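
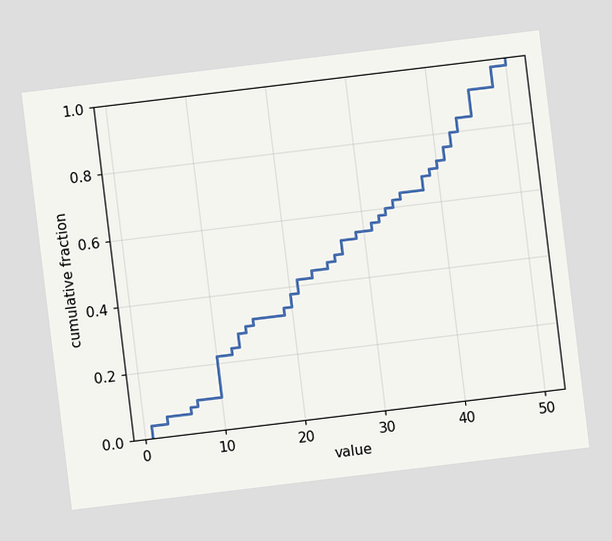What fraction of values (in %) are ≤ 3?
6%

The chart is tilted about 7° counter-clockwise. At x=3 the ECDF step is at 6%.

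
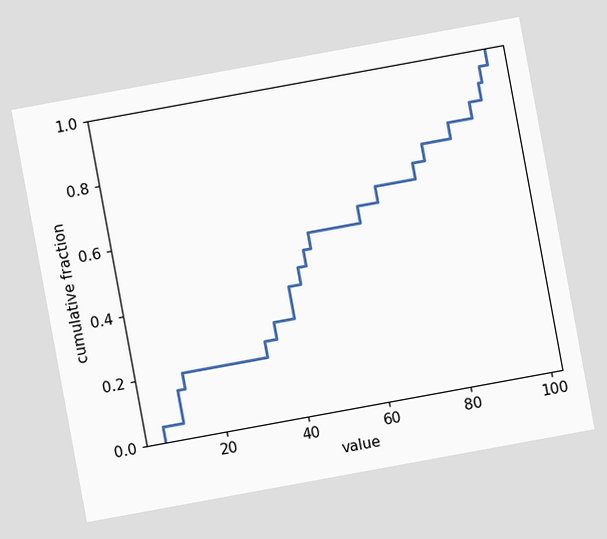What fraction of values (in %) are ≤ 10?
15%

The chart is tilted about 10° counter-clockwise. At x=10 the ECDF step is at 15%.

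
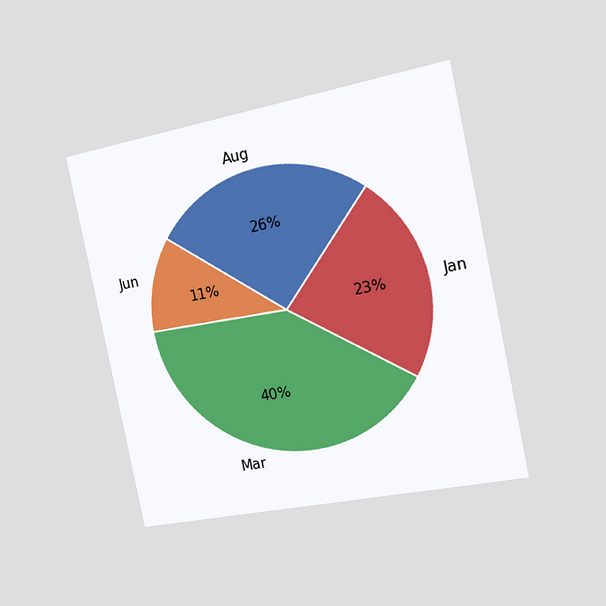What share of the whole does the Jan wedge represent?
The chart is tilted about 12° counter-clockwise and viewed slightly from the right. The Jan slice takes up 23% of the pie.

23%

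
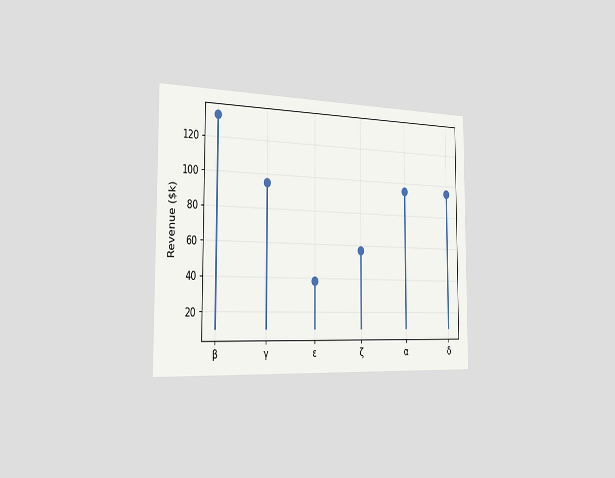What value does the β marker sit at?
The chart is viewed slightly from the left. The β marker sits at $133k.

$133k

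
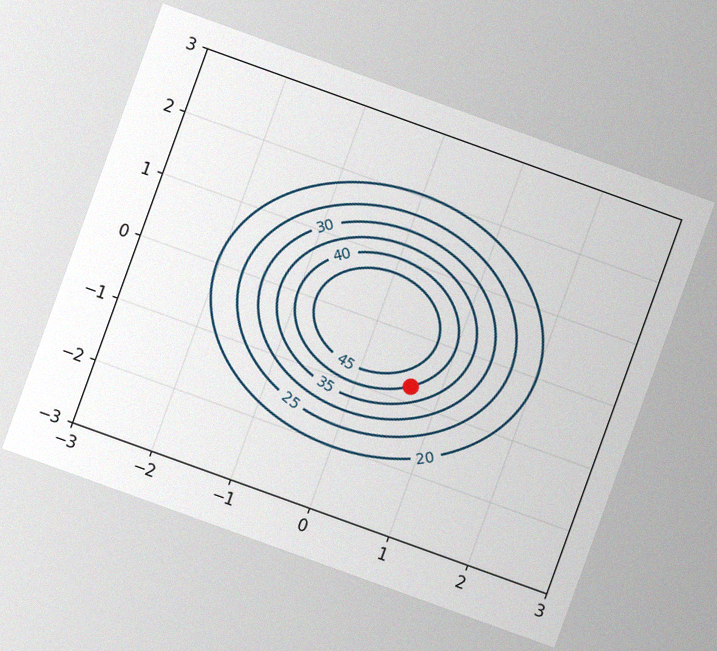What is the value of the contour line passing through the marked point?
40

The chart is tilted about 20° clockwise, with some photo noise. The marked point sits on the contour labelled 40.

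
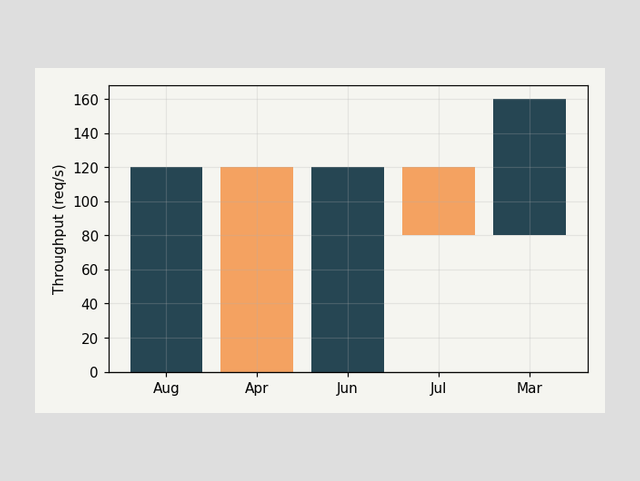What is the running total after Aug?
After Aug the running total reaches 120req/s.

120req/s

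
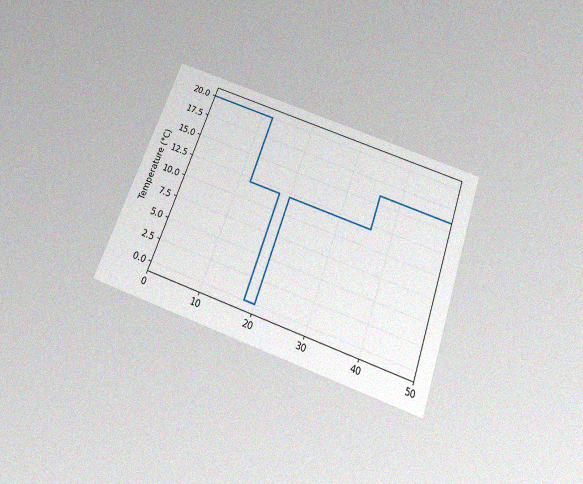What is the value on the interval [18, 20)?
0°C

The chart is tilted about 19° clockwise and viewed slightly from below, with some photo noise. On [18, 20) the step sits at 0°C.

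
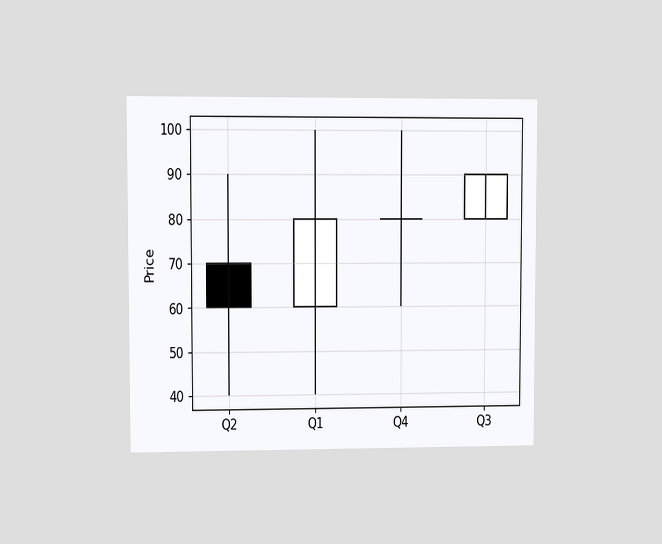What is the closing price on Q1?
The chart is viewed at a slight angle. The Q1 candle closes at 80.

80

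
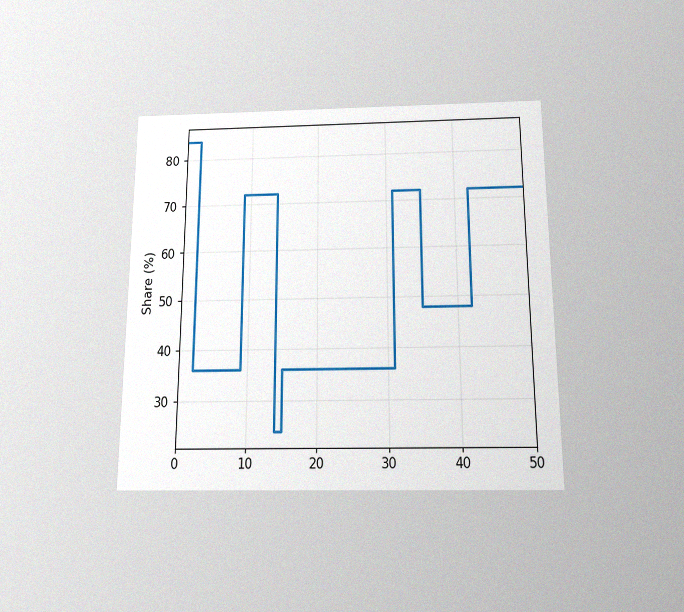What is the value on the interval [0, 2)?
The chart is viewed slightly from below, with some photo noise. On [0, 2) the step sits at 84%.

84%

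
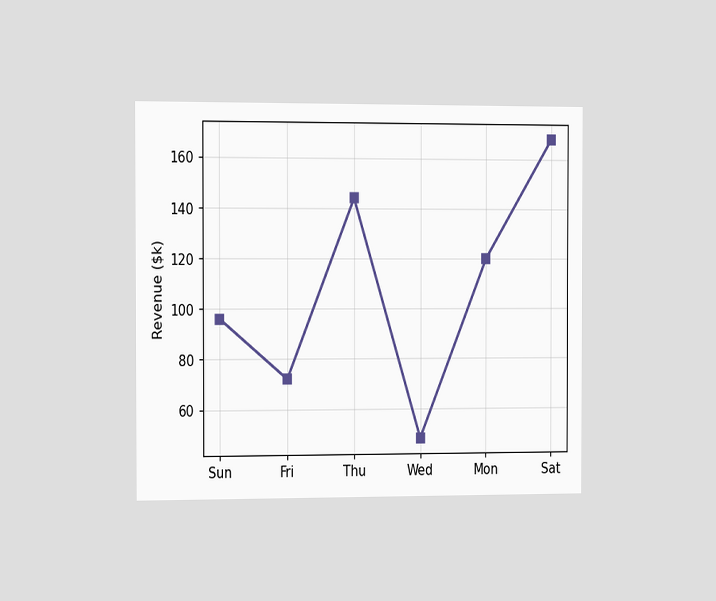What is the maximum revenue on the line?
The chart is viewed slightly from the left. The highest point is at Sat, and reading across to the y-axis gives $168k.

$168k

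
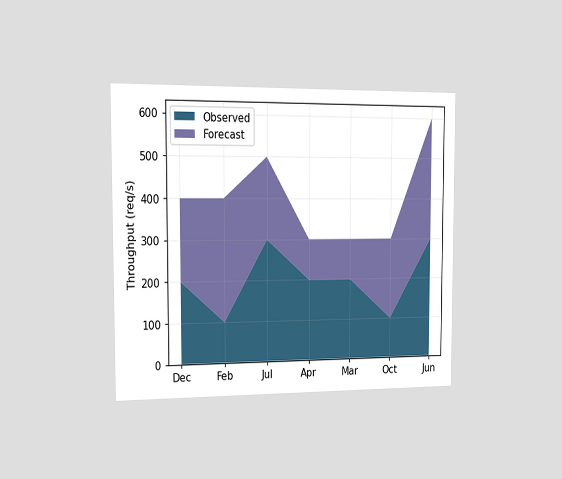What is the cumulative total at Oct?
The chart is viewed slightly from the left. The stacked total at Oct reaches 300req/s.

300req/s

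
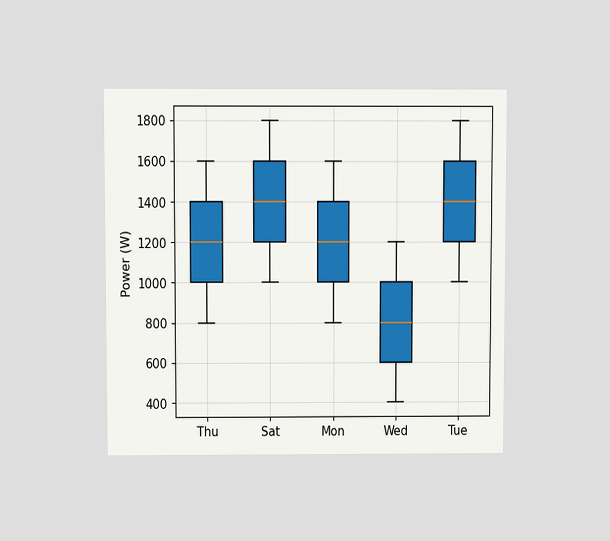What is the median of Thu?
1200W

The chart is viewed slightly from above. The median line in the Thu box sits at 1200W.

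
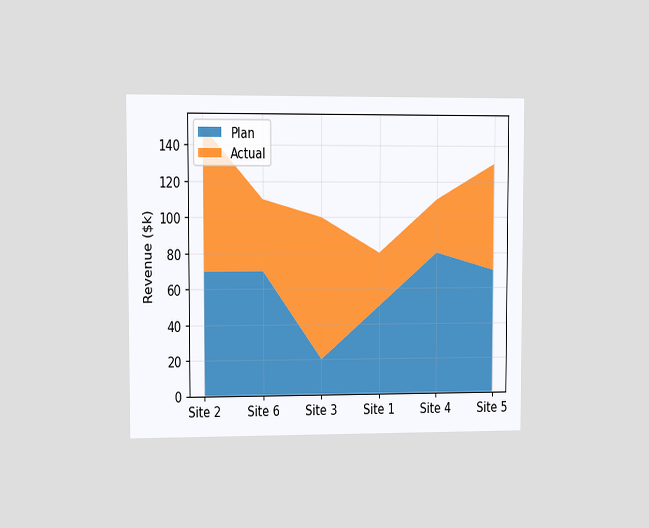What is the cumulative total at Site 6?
$110k

The chart is viewed at a slight angle. The stacked total at Site 6 reaches $110k.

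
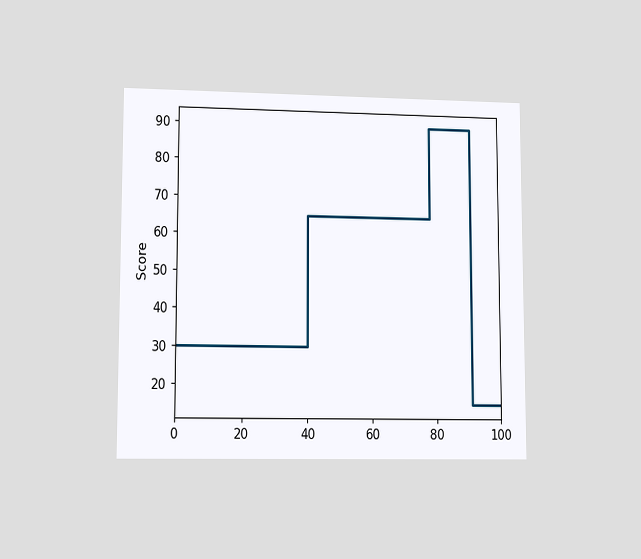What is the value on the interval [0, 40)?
30

The chart is viewed at a slight angle. On [0, 40) the step sits at 30.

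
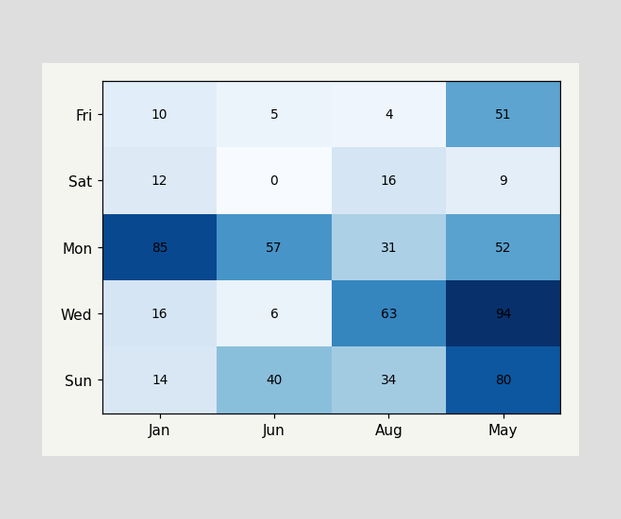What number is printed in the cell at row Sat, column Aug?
16

The (Sat, Aug) cell reads 16.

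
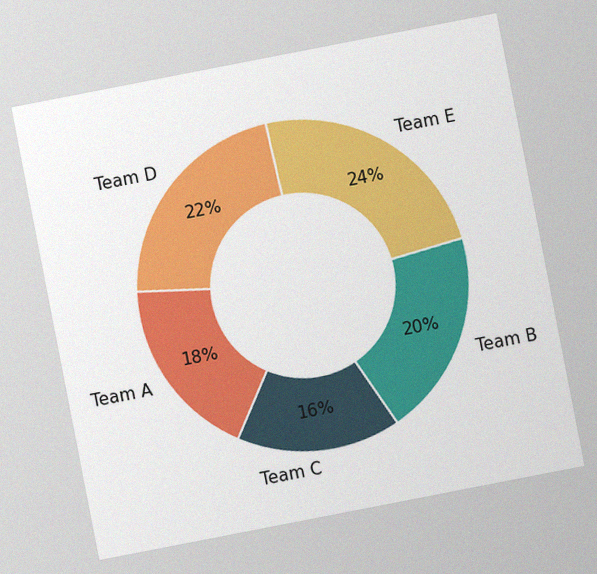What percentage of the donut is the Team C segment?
16%

The chart is tilted about 11° counter-clockwise, with some photo noise. The Team C segment takes up 16% of the ring.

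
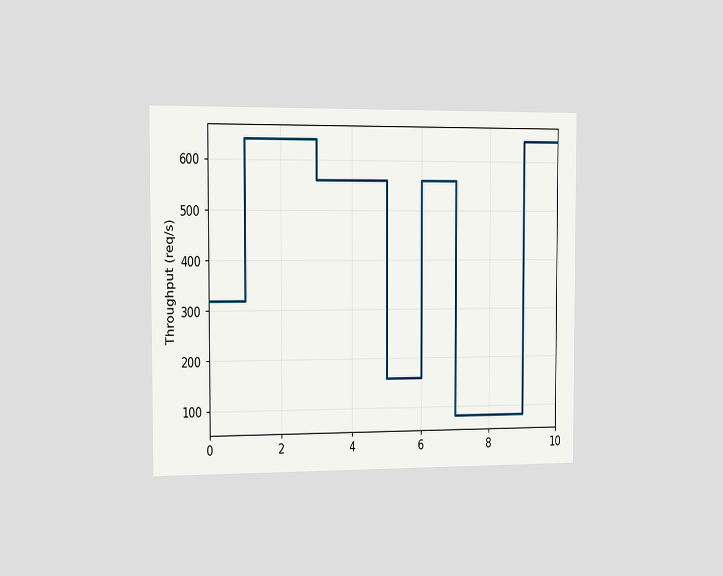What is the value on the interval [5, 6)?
The chart is viewed slightly from the left. On [5, 6) the step sits at 160req/s.

160req/s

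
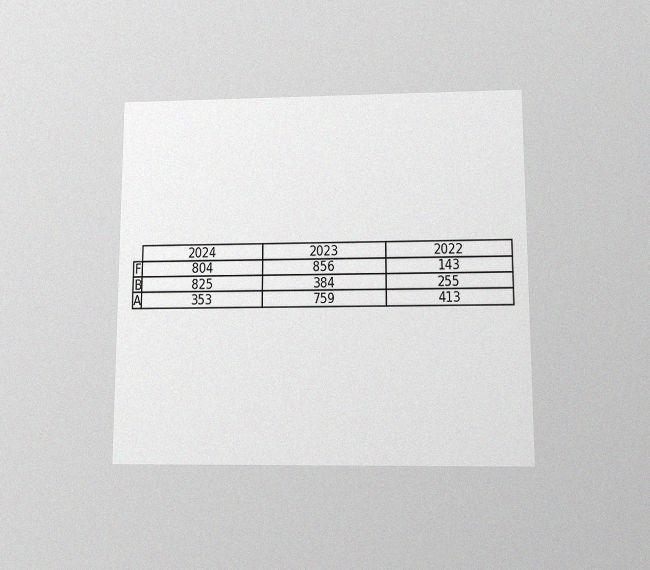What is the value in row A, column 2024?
The chart is viewed slightly from below, with some photo noise. The (A, 2024) cell reads 353.

353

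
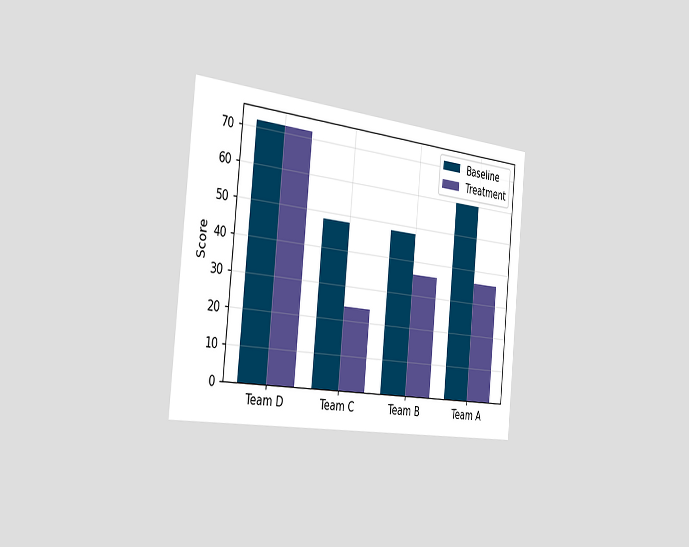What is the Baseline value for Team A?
The chart is tilted about 6° clockwise and viewed slightly from the left. The Baseline bar at Team A reaches 60 on the y-axis.

60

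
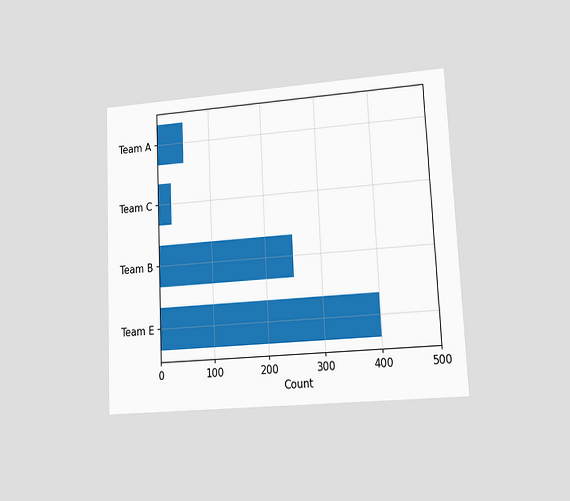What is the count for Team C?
25

The chart is tilted about 3° counter-clockwise and viewed at a slight angle. Reading along the chart's x-axis, the Team C bar reaches 25.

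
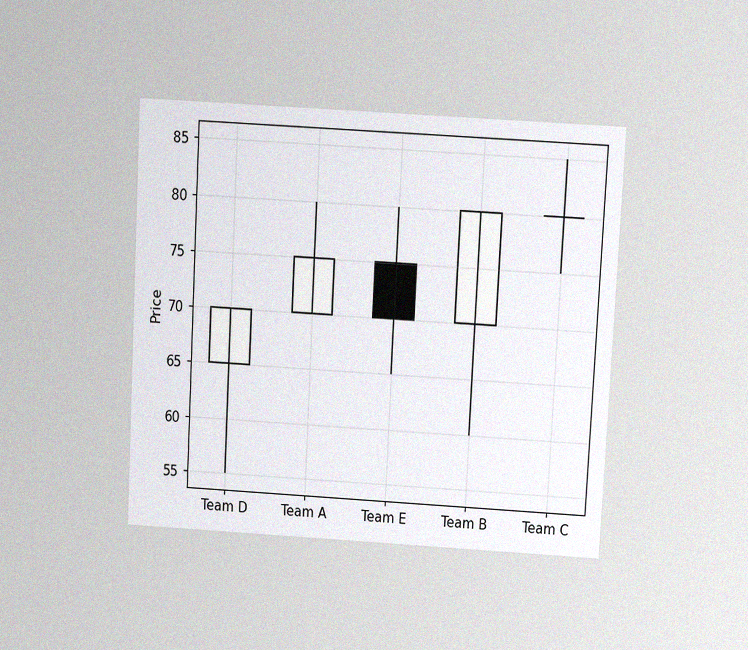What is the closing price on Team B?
80

The chart is tilted about 3° clockwise and viewed slightly from above, with some photo noise. The Team B candle closes at 80.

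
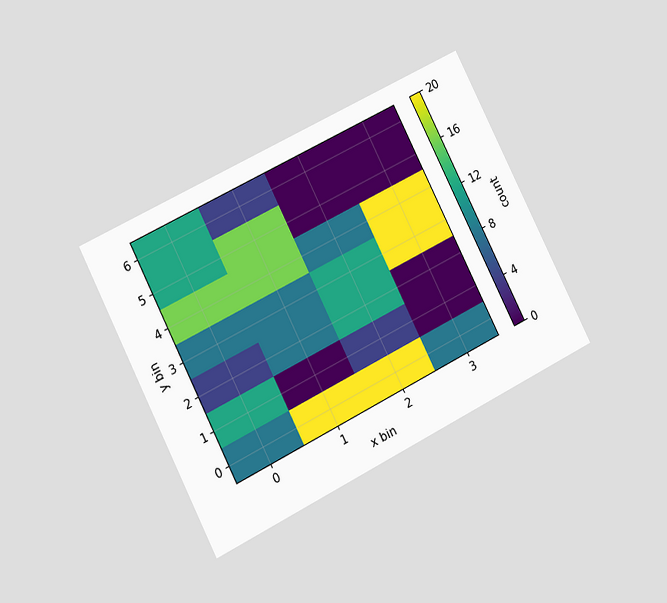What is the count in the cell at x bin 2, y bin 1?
4

The chart is tilted about 27° counter-clockwise and viewed at a slight angle. Matching the cell (2, 1) against the colorbar gives 4.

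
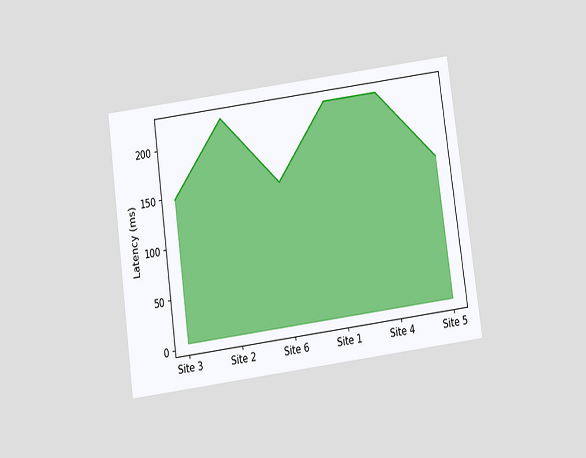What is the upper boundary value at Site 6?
The chart is tilted about 8° counter-clockwise and viewed slightly from below. At Site 6 the upper boundary is at 148ms.

148ms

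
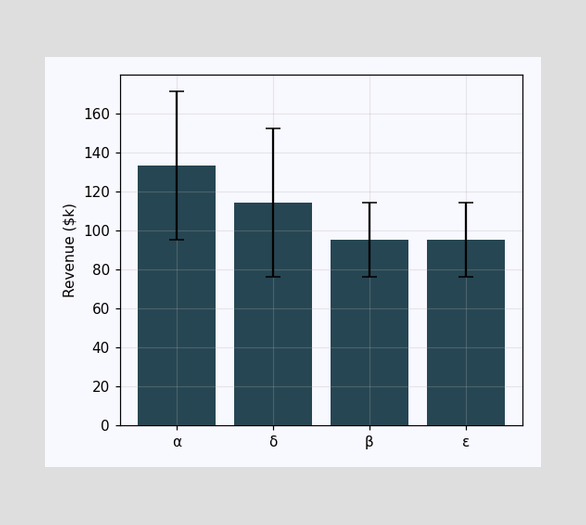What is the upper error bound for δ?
The δ bar's upper whisker reaches $152k.

$152k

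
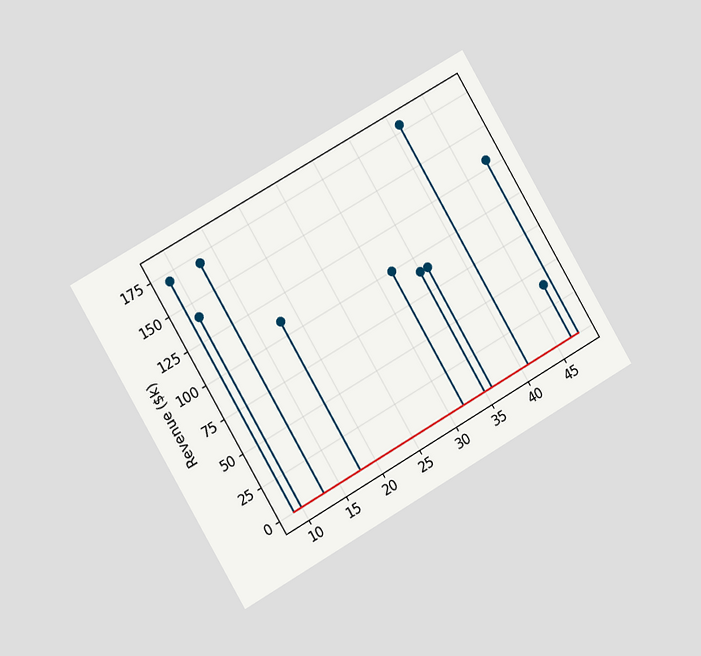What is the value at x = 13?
The chart is tilted about 30° counter-clockwise and viewed slightly from the left. The stem at x=13 reaches $170k.

$170k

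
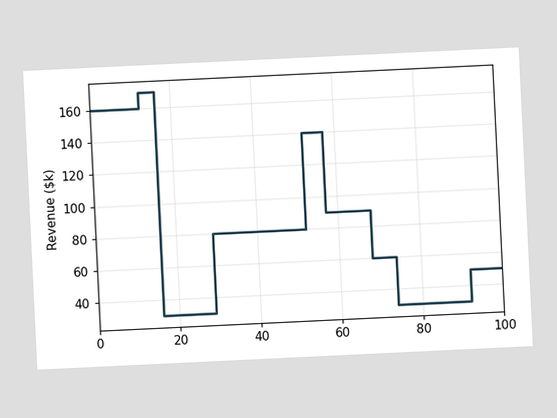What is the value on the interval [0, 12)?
$160k

The chart is tilted about 3° counter-clockwise. On [0, 12) the step sits at $160k.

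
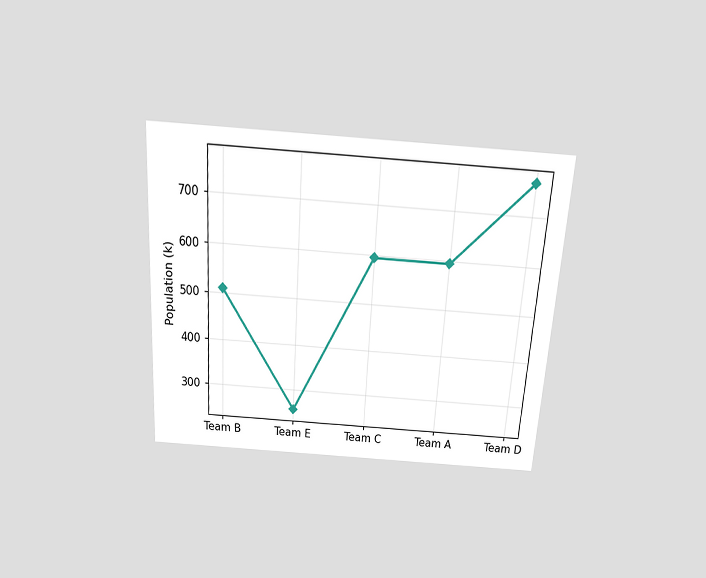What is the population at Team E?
255k

The chart is tilted about 4° clockwise and viewed slightly from above. At Team E, the line is at 255k.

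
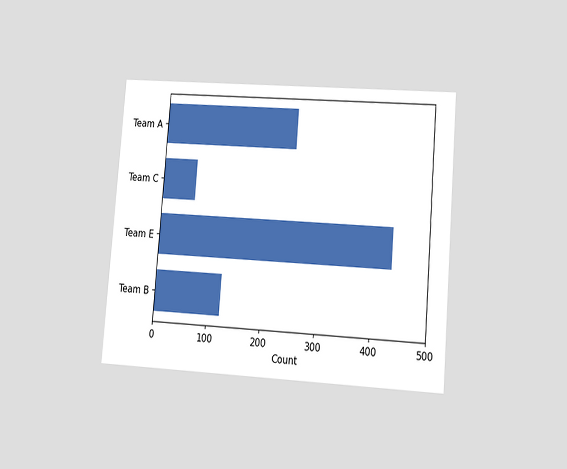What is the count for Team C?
The chart is tilted about 5° clockwise and viewed at a slight angle. Reading along the chart's x-axis, the Team C bar reaches 62.

62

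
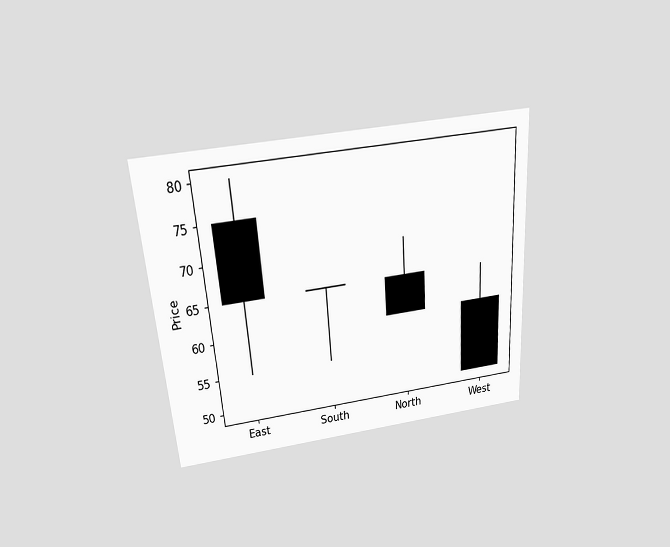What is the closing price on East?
The chart is tilted about 4° counter-clockwise and viewed slightly from above. The East candle closes at 65.

65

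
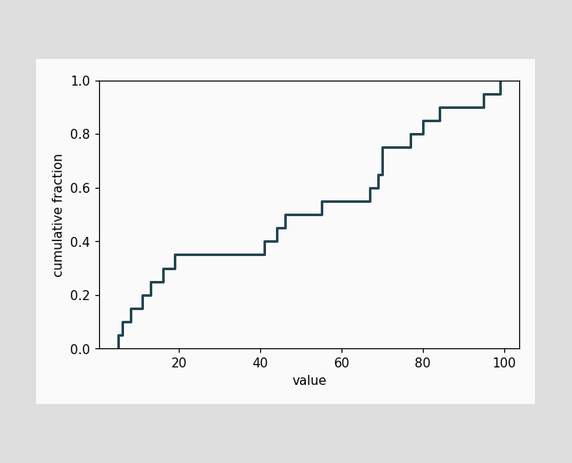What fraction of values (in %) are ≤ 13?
25%

At x=13 the ECDF step is at 25%.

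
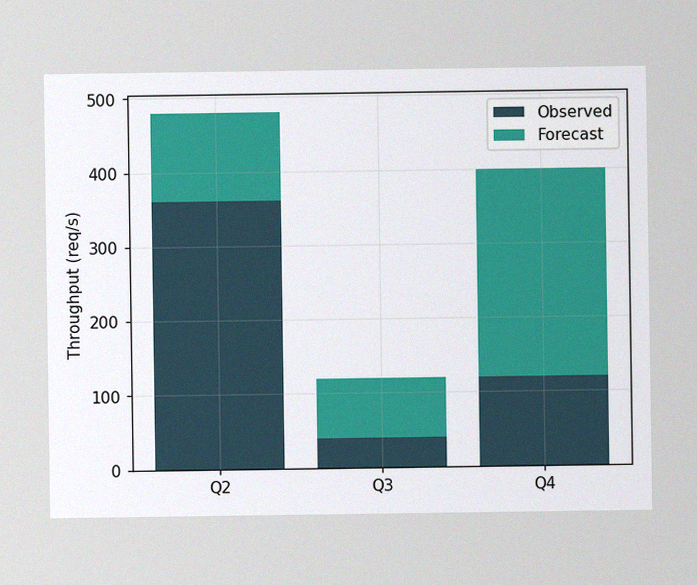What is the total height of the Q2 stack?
The image has some photo noise and uneven lighting. The Q2 stack's top reaches 480req/s on the y-axis.

480req/s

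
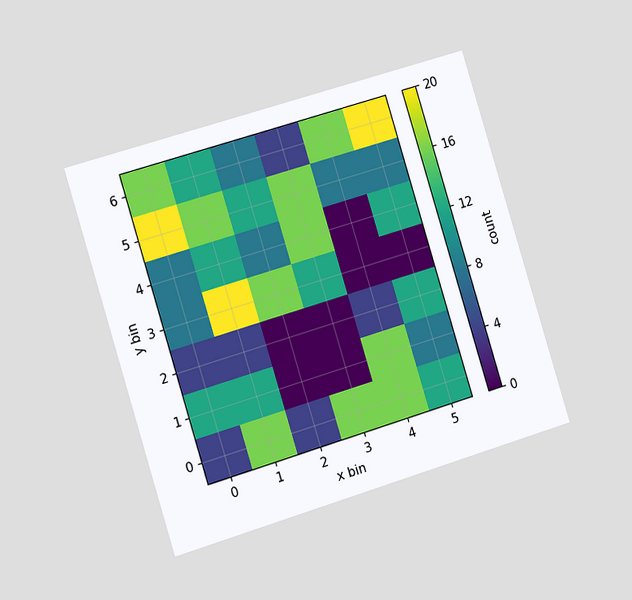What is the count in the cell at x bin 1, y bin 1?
12

The chart is tilted about 17° counter-clockwise and viewed slightly from the left. Matching the cell (1, 1) against the colorbar gives 12.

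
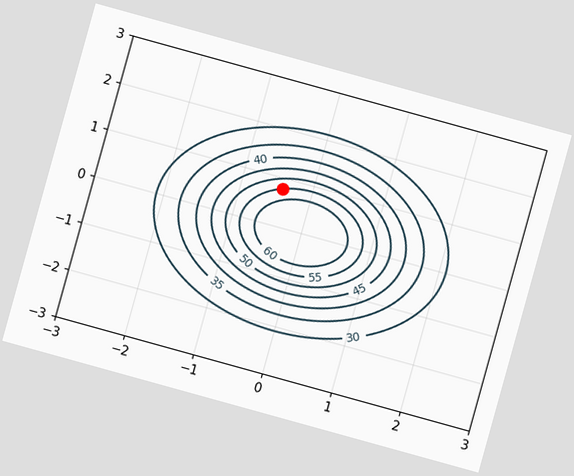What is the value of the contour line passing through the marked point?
55

The chart is tilted about 15° clockwise. The marked point sits on the contour labelled 55.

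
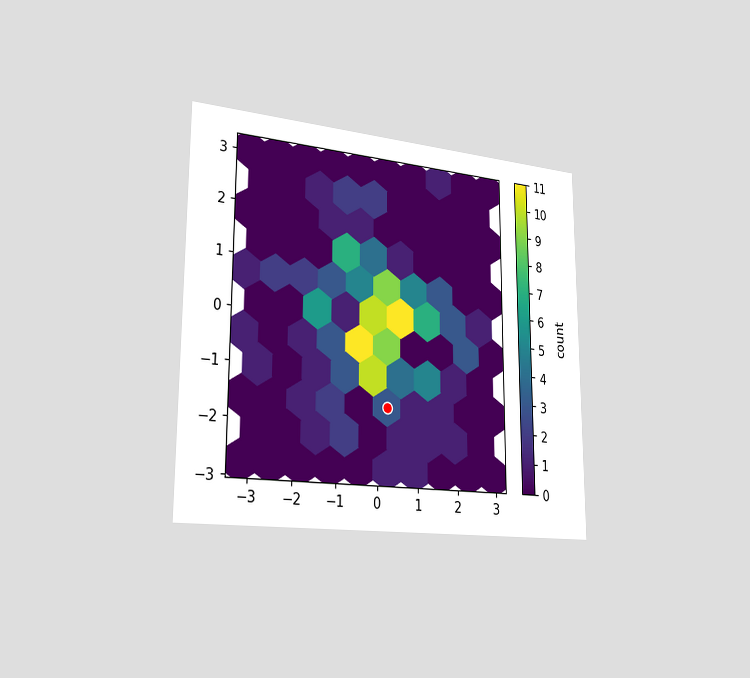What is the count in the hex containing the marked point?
3

The chart is viewed slightly from the left. The marked hex reads 3 on the colorbar.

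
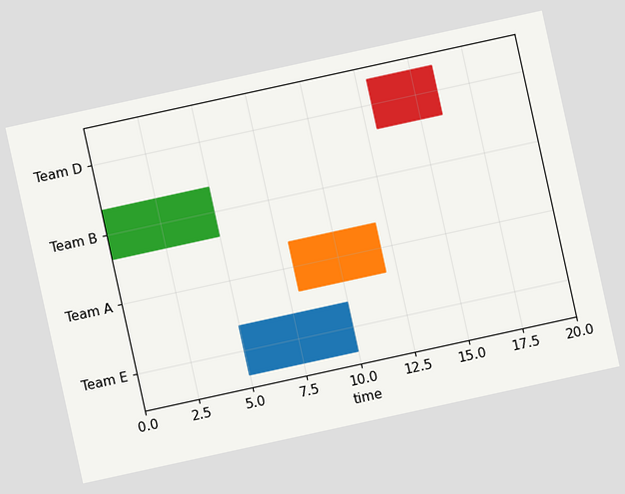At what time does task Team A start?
The chart is tilted about 12° counter-clockwise. The Team A bar begins at t=8.

8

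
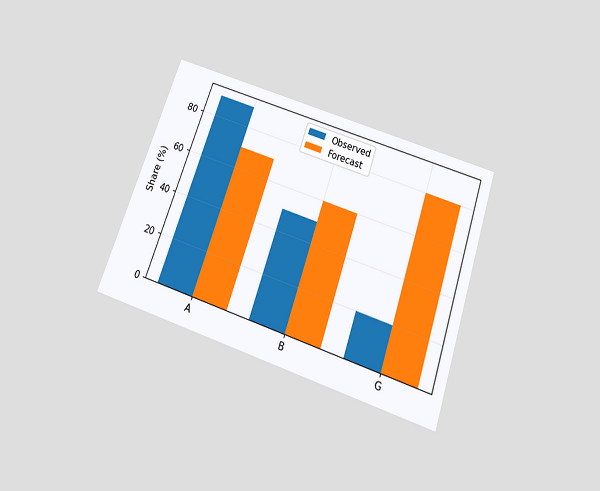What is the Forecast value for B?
The chart is tilted about 19° clockwise and viewed slightly from below. The Forecast bar at B reaches 60% on the y-axis.

60%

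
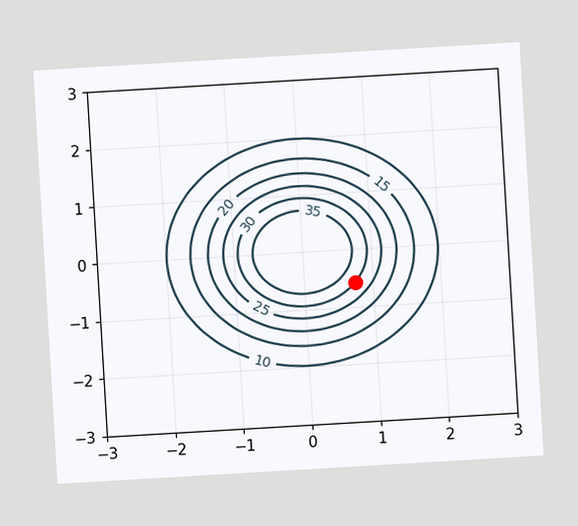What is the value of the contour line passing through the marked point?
The chart is tilted about 3° counter-clockwise. The marked point sits on the contour labelled 30.

30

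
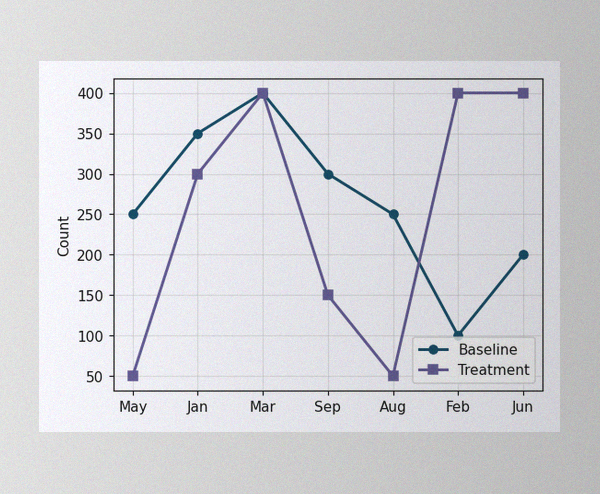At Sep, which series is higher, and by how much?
Baseline, by 150

The image has some photo noise and uneven lighting. At Sep, Baseline sits above the other line by 150.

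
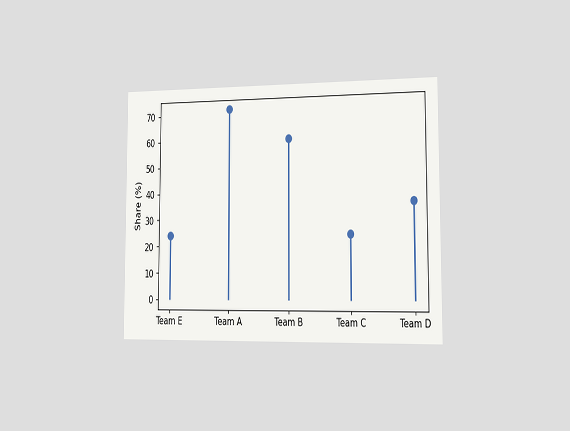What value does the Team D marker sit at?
The chart is viewed slightly from the right. The Team D marker sits at 36%.

36%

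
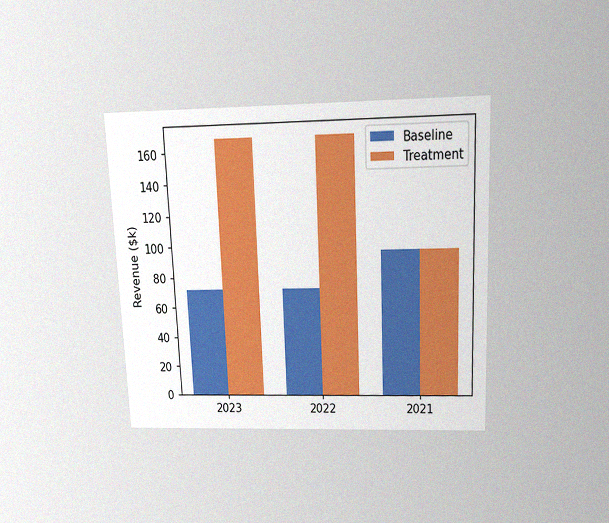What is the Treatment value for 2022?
The chart is tilted about 2° counter-clockwise and viewed slightly from above, with some photo noise. The Treatment bar at 2022 reaches $168k on the y-axis.

$168k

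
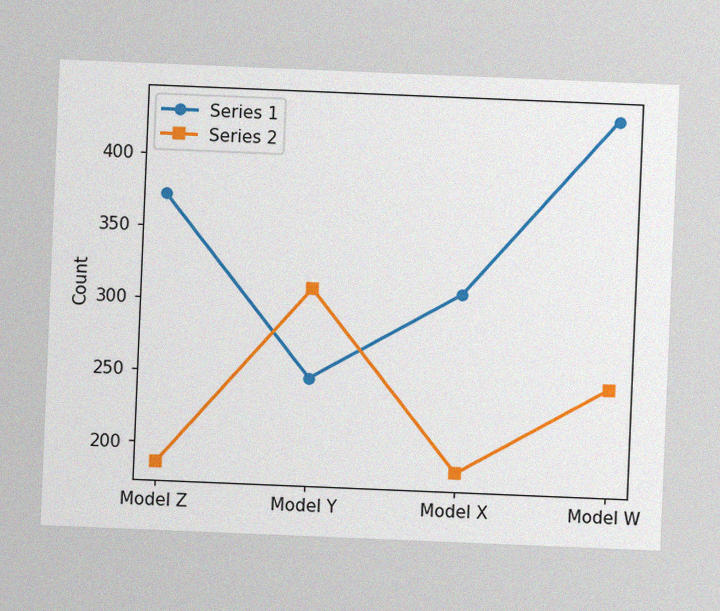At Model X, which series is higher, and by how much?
The chart is tilted about 2° clockwise, with some photo noise. At Model X, Series 1 sits above the other line by 124.

Series 1, by 124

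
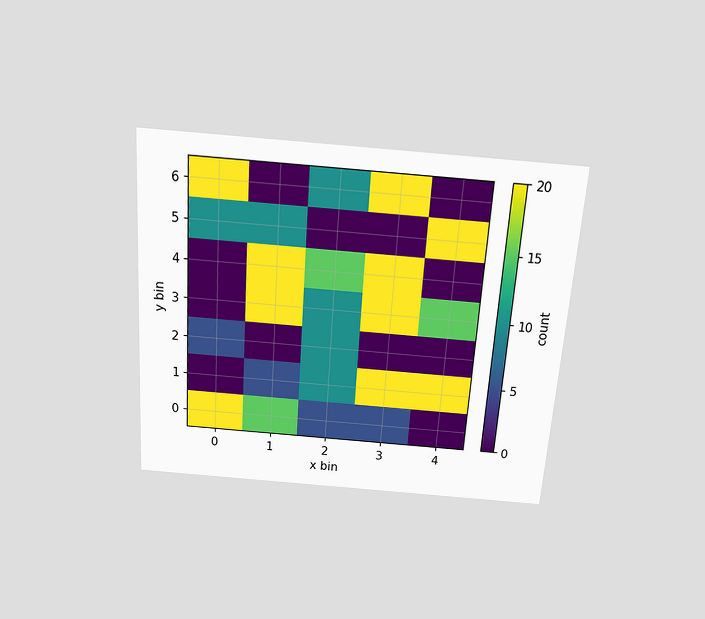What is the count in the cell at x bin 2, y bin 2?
The chart is tilted about 4° clockwise and viewed slightly from above. Matching the cell (2, 2) against the colorbar gives 10.

10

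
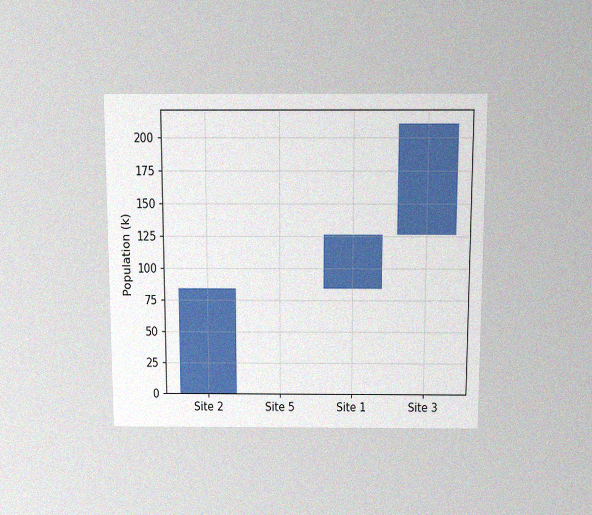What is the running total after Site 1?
126k

The chart is viewed slightly from above, with some photo noise. After Site 1 the running total reaches 126k.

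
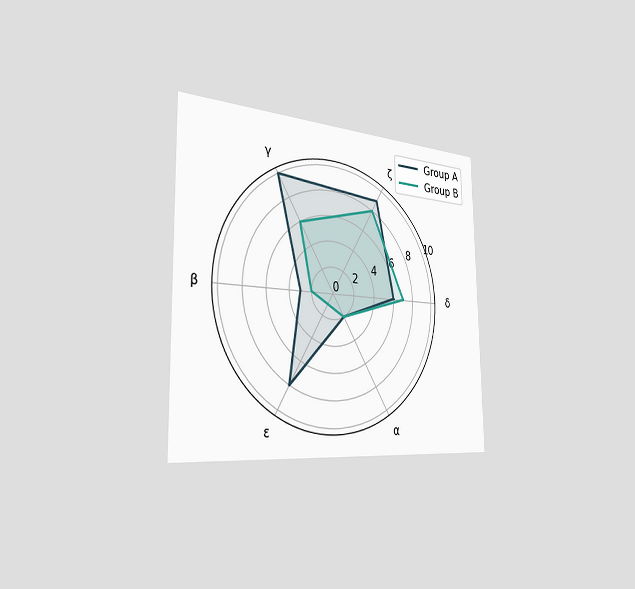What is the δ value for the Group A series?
6

The chart is viewed slightly from the left. On the δ axis, Group A reaches 6.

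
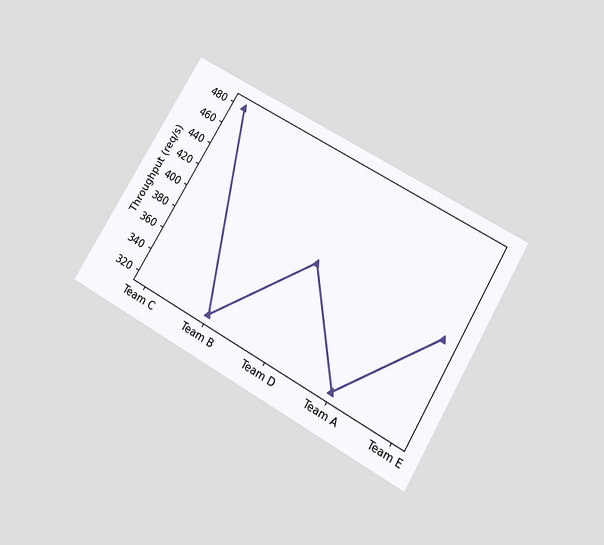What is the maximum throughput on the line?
The chart is tilted about 30° clockwise and viewed slightly from below. The highest point is at Team C, and reading across to the y-axis gives 480req/s.

480req/s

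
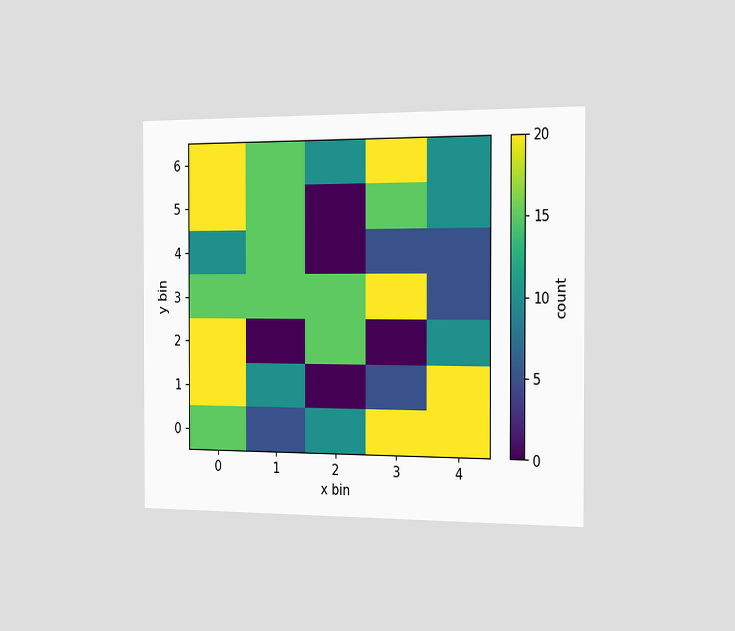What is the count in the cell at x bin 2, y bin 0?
The chart is viewed slightly from the right. Matching the cell (2, 0) against the colorbar gives 10.

10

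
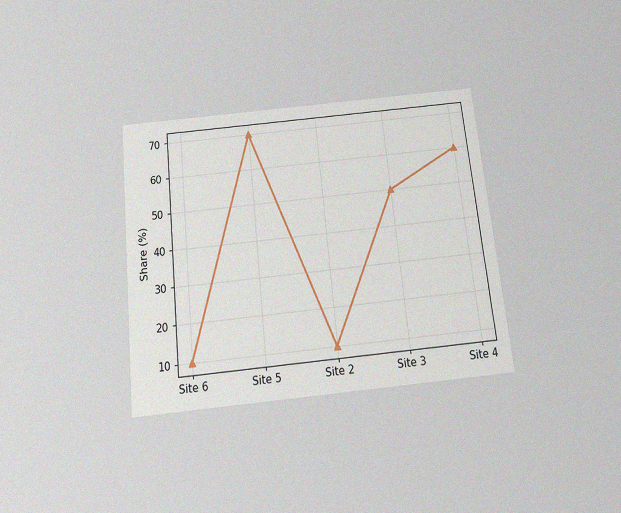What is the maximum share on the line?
The chart is tilted about 6° counter-clockwise and viewed slightly from below, with some photo noise. The highest point is at Site 5, and reading across to the y-axis gives 70%.

70%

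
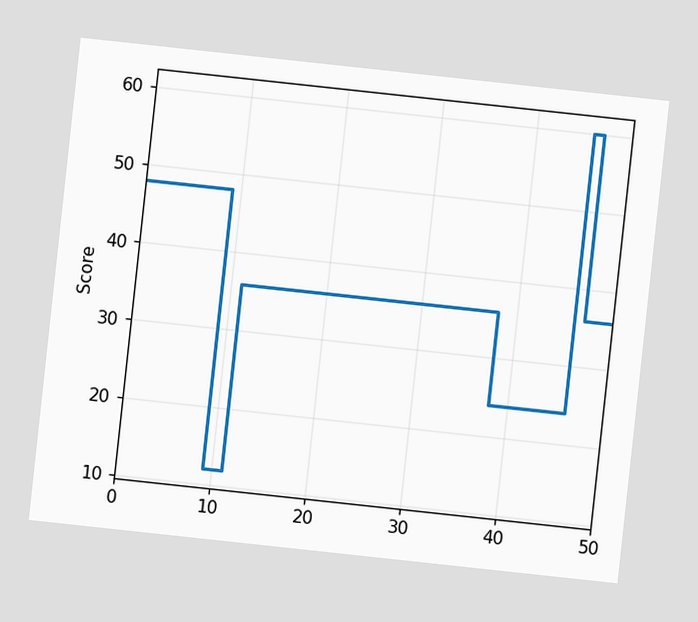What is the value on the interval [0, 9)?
48

The chart is tilted about 6° clockwise. On [0, 9) the step sits at 48.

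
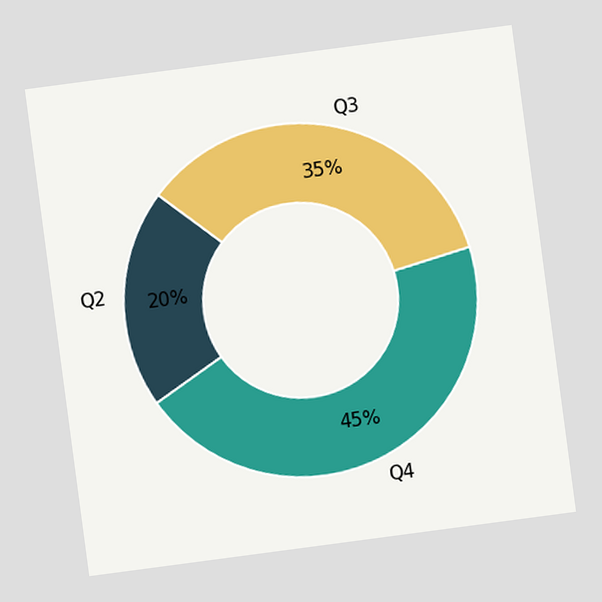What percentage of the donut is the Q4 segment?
The chart is tilted about 8° counter-clockwise. The Q4 segment takes up 45% of the ring.

45%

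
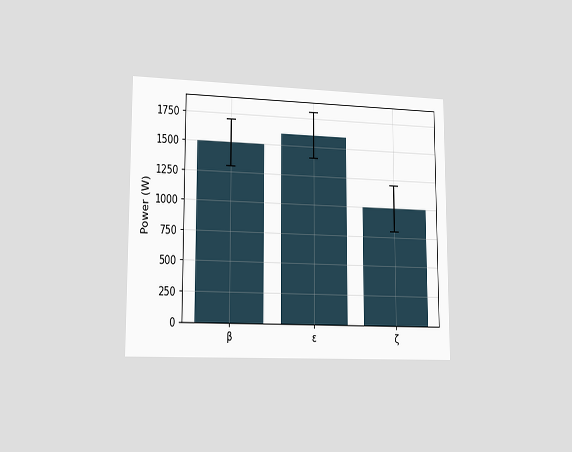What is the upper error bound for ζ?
1200W

The chart is viewed slightly from the left. The ζ bar's upper whisker reaches 1200W.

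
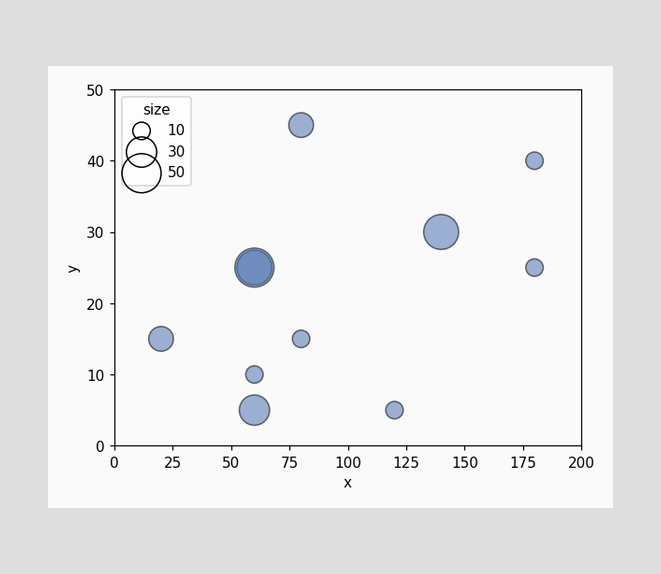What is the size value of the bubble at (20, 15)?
Matching the bubble at (20, 15) against the size legend gives 20.

20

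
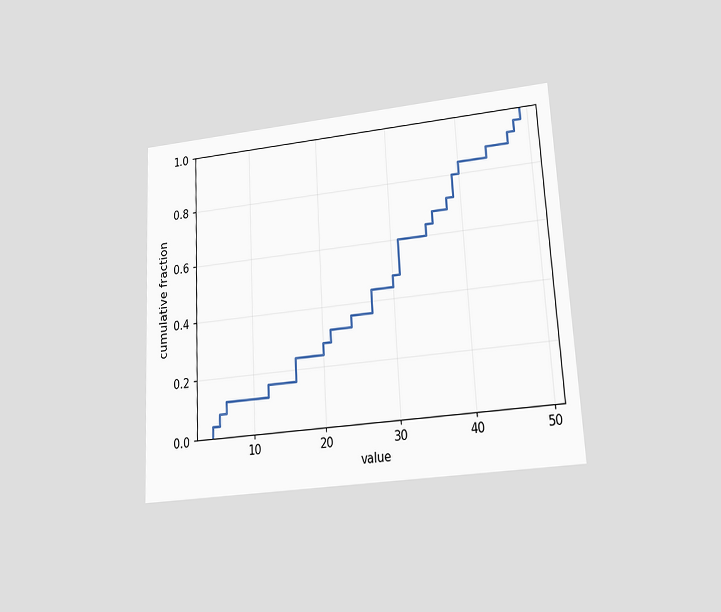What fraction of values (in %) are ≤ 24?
36%

The chart is tilted about 3° counter-clockwise and viewed at a slight angle. At x=24 the ECDF step is at 36%.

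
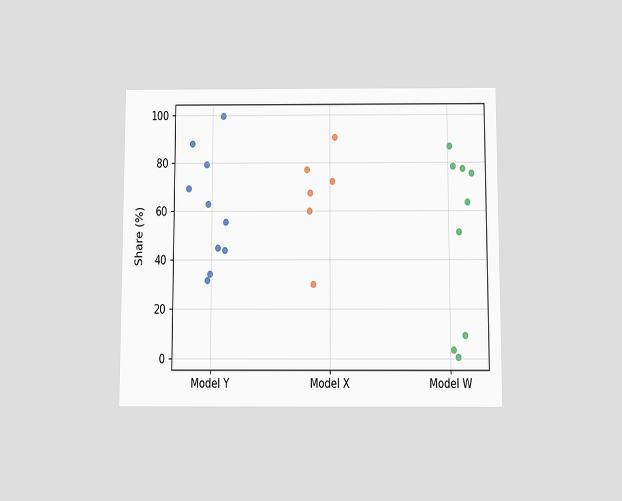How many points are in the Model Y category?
The chart is viewed slightly from below. Counting the markers in the Model Y column gives 10.

10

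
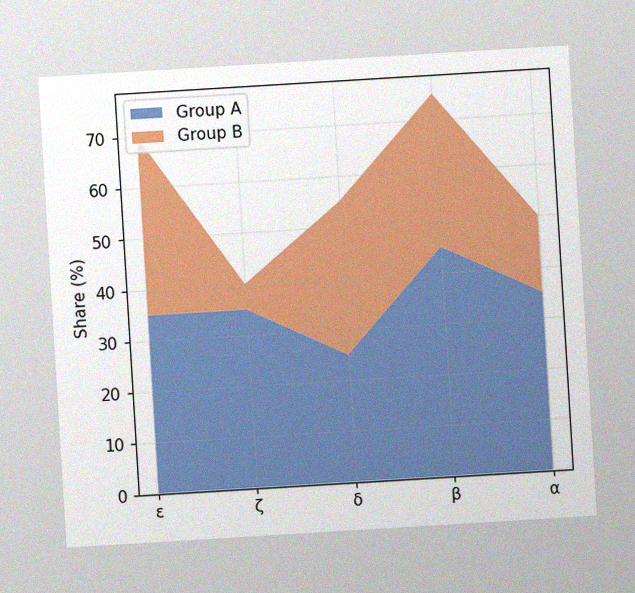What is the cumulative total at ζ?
The chart is tilted about 3° counter-clockwise, with some photo noise. The stacked total at ζ reaches 40%.

40%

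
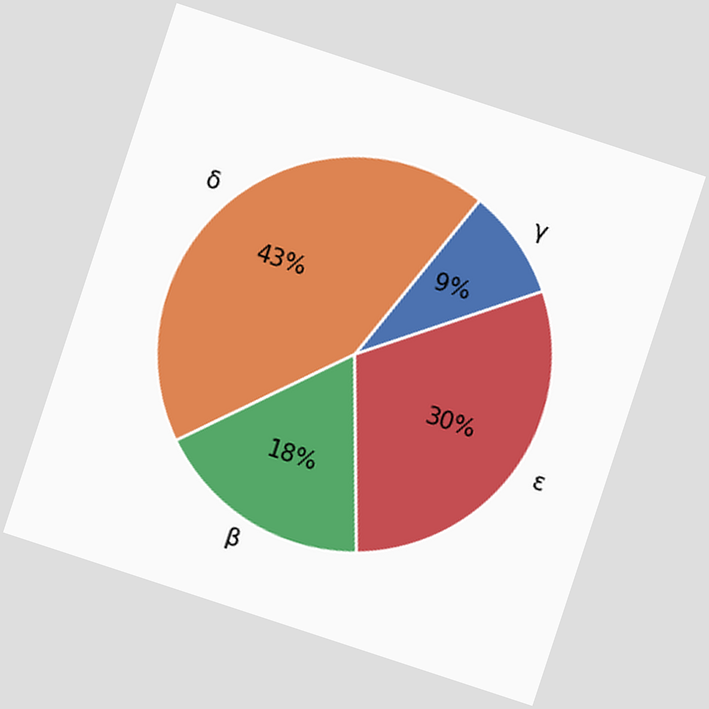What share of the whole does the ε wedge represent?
30%

The chart is tilted about 18° clockwise. The ε slice takes up 30% of the pie.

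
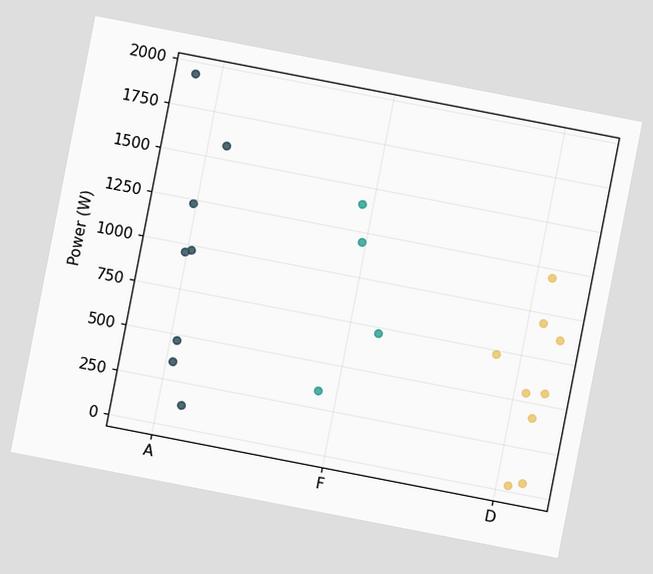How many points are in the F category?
4

The chart is tilted about 11° clockwise. Counting the markers in the F column gives 4.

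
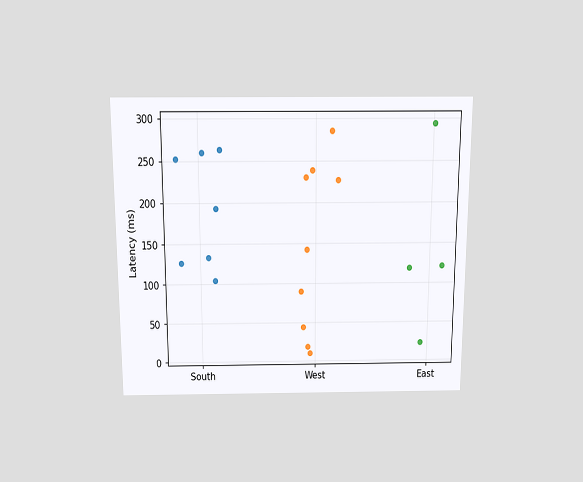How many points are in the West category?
The chart is viewed slightly from above. Counting the markers in the West column gives 9.

9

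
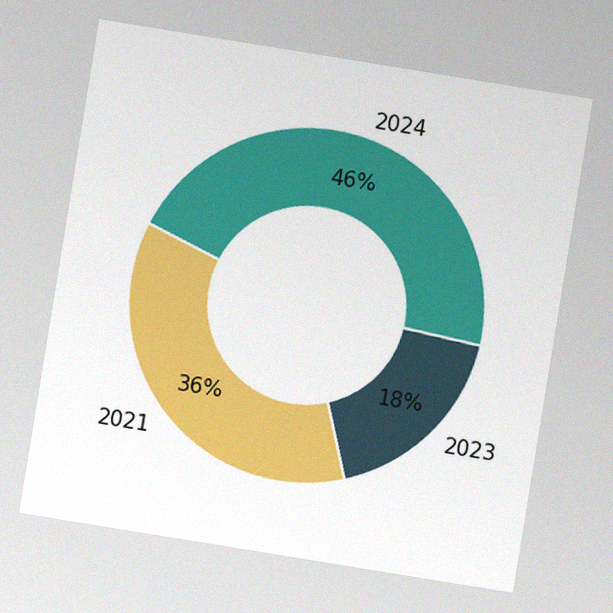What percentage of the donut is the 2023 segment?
18%

The chart is tilted about 9° clockwise, with some photo noise. The 2023 segment takes up 18% of the ring.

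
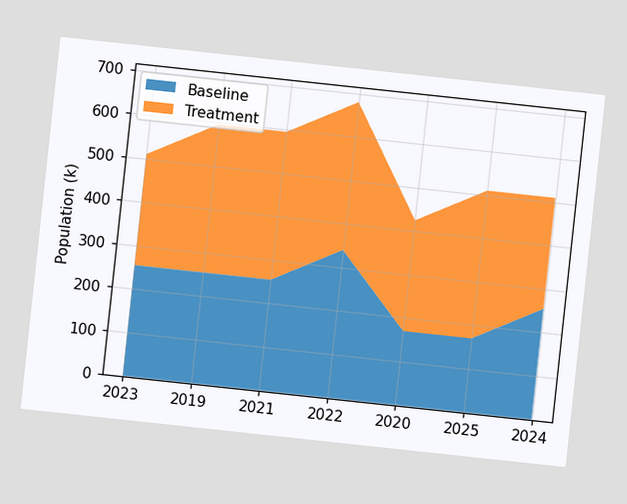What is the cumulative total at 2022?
The chart is tilted about 6° clockwise. The stacked total at 2022 reaches 680k.

680k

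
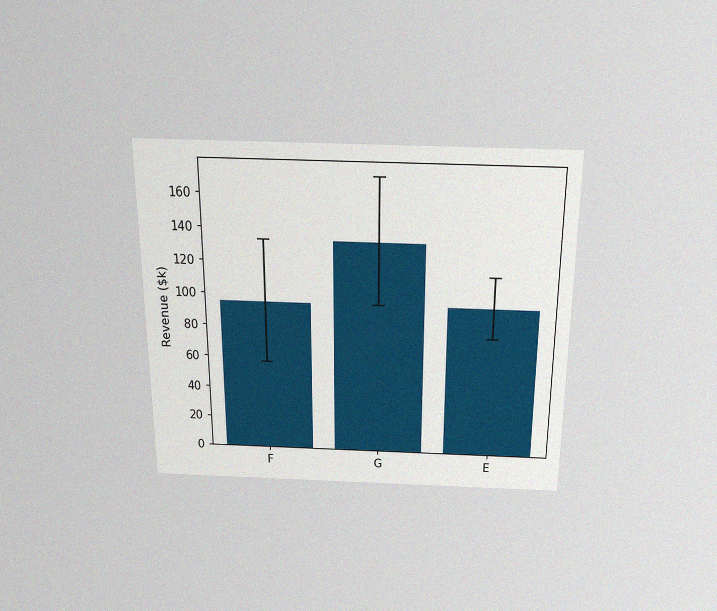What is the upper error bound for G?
The chart is viewed slightly from above, with some photo noise. The G bar's upper whisker reaches $171k.

$171k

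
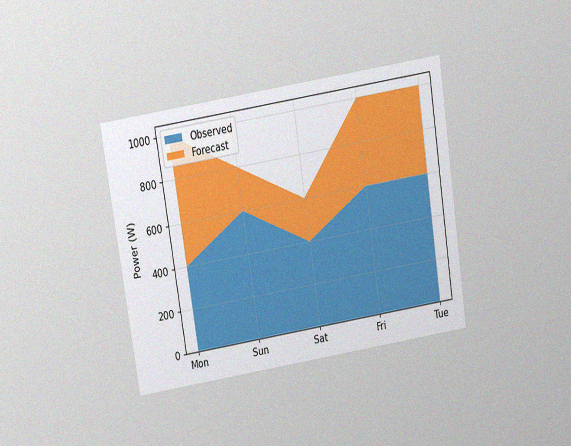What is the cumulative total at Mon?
The chart is tilted about 9° counter-clockwise and viewed slightly from above, with some photo noise. The stacked total at Mon reaches 1000W.

1000W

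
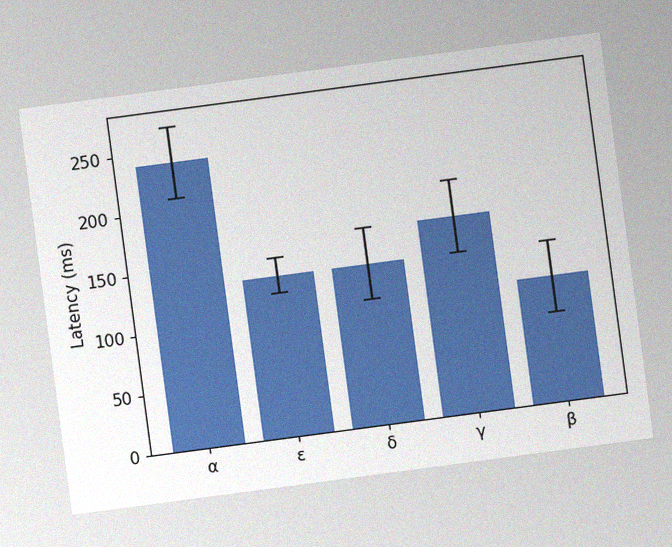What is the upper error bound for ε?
150ms

The chart is tilted about 8° counter-clockwise, with some photo noise. The ε bar's upper whisker reaches 150ms.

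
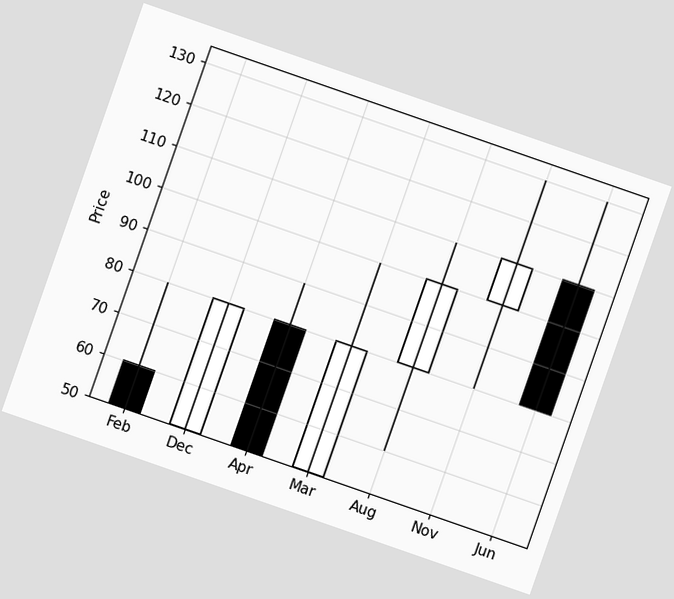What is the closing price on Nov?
110

The chart is tilted about 19° clockwise. The Nov candle closes at 110.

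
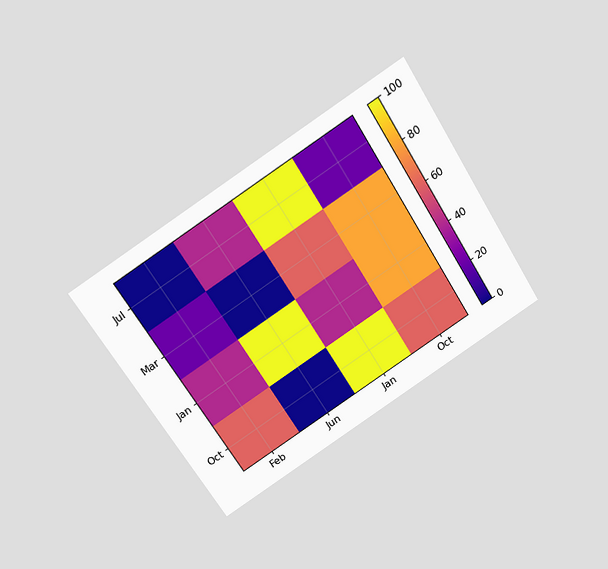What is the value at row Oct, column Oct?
60

The chart is tilted about 32° counter-clockwise and viewed slightly from above. Matching cell (Oct, Oct) against the colorbar gives 60.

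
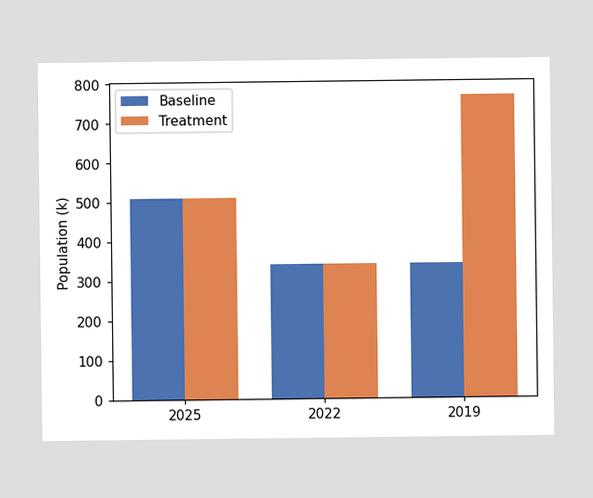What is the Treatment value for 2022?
340k

The Treatment bar at 2022 reaches 340k on the y-axis.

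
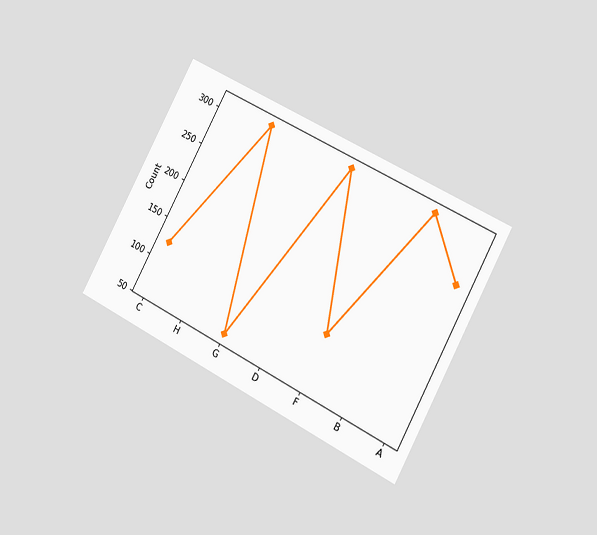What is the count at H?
The chart is tilted about 28° clockwise and viewed slightly from the right. At H, the line is at 310.

310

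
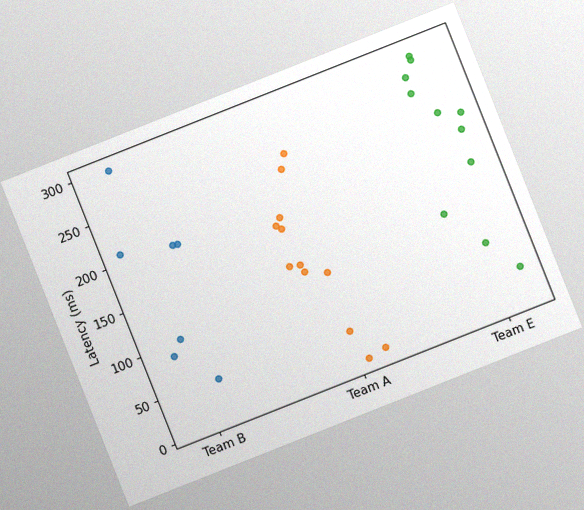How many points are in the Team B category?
The chart is tilted about 22° counter-clockwise, with some photo noise. Counting the markers in the Team B column gives 7.

7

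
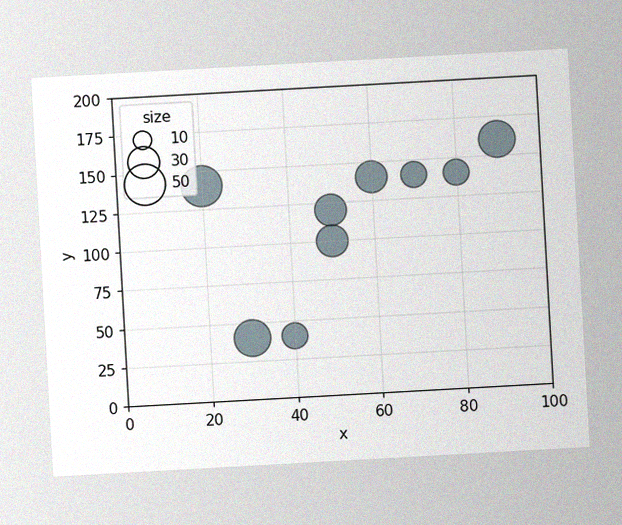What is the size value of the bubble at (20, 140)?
The chart is tilted about 3° counter-clockwise, with some photo noise. Matching the bubble at (20, 140) against the size legend gives 50.

50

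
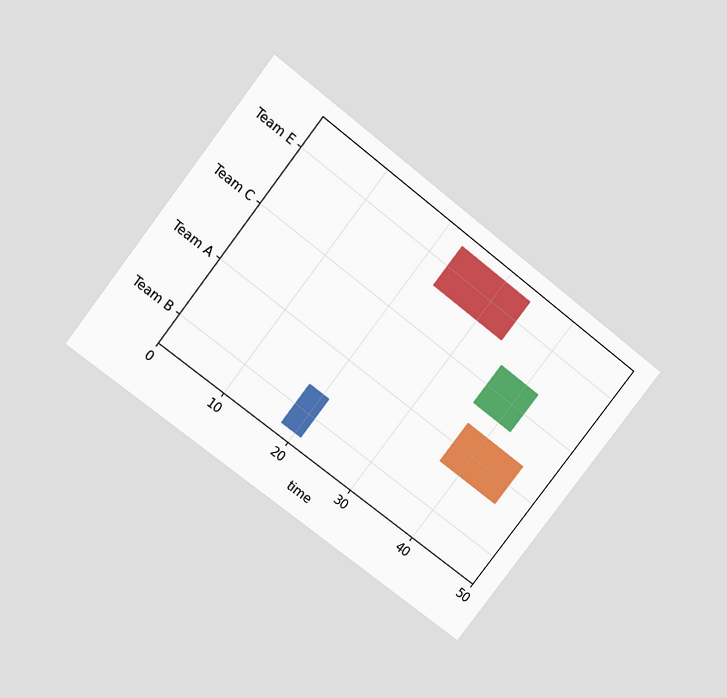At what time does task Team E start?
The chart is tilted about 38° clockwise and viewed slightly from above. The Team E bar begins at t=23.

23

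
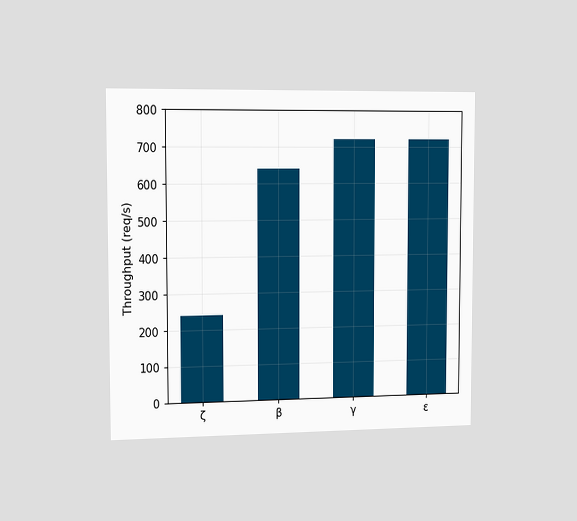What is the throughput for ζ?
240req/s

The chart is viewed slightly from the left. Reading along the chart's y-axis, the ζ bar reaches 240req/s.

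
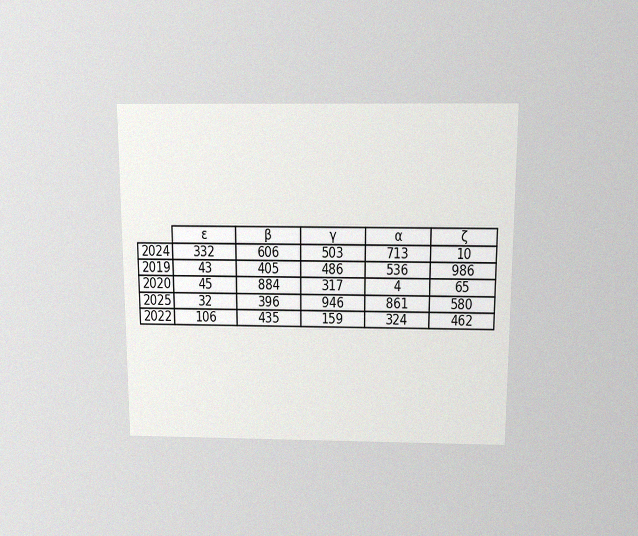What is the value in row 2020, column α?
4

The chart is viewed slightly from above, with some photo noise. The (2020, α) cell reads 4.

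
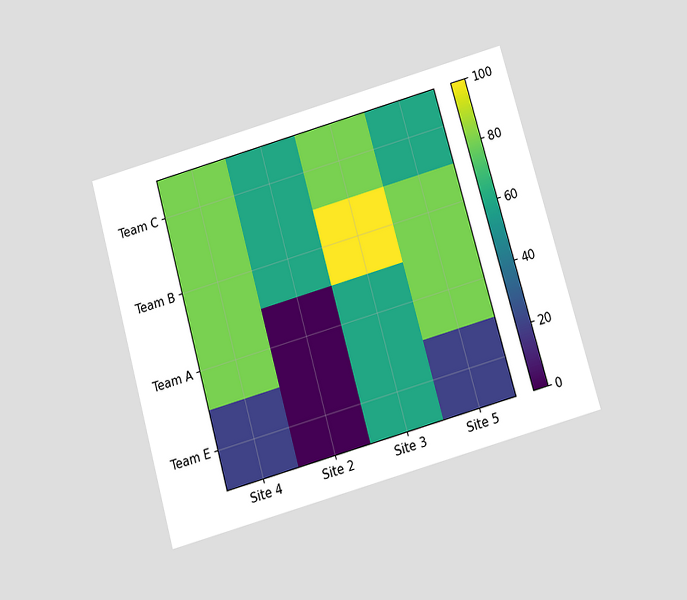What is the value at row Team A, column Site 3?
60

The chart is tilted about 16° counter-clockwise and viewed slightly from below. Matching cell (Team A, Site 3) against the colorbar gives 60.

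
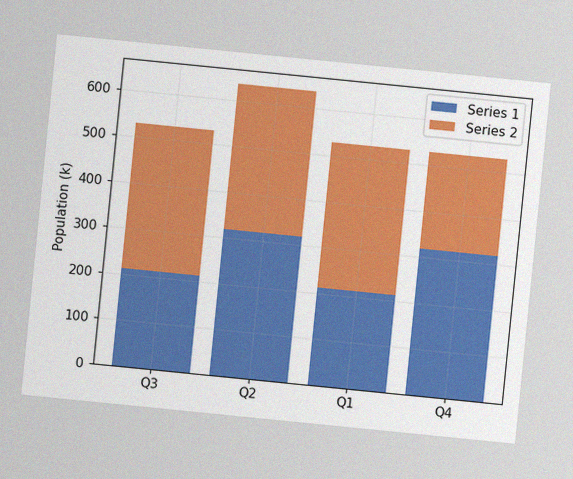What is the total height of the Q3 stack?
530k

The chart is tilted about 6° clockwise, with some photo noise. The Q3 stack's top reaches 530k on the y-axis.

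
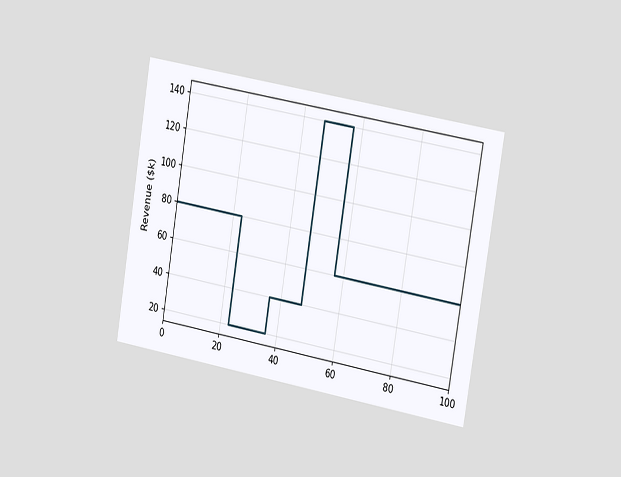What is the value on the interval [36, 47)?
The chart is tilted about 10° clockwise and viewed slightly from the right. On [36, 47) the step sits at $40k.

$40k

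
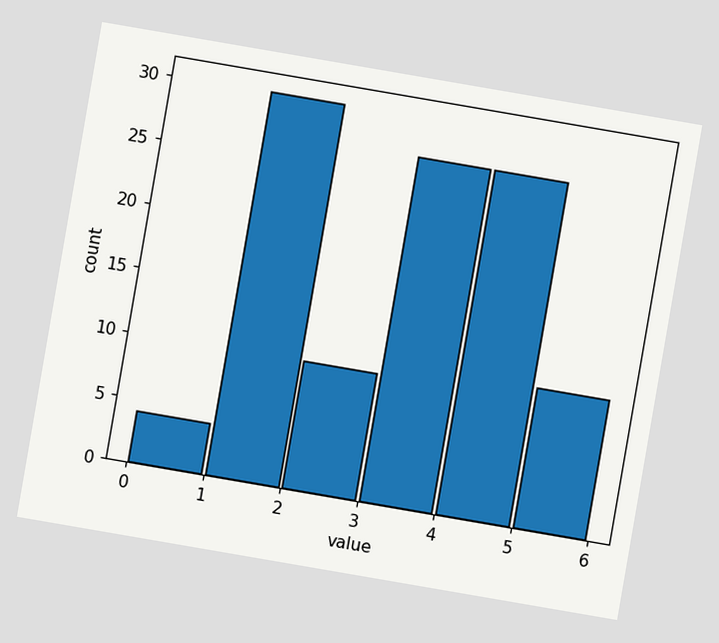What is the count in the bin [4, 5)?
The chart is tilted about 10° clockwise. The [4, 5) bin has height 27.

27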